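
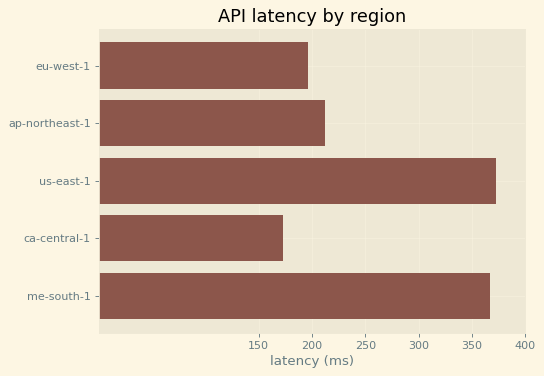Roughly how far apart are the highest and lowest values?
≈ 200

Max us-east-1 ≈ 350, min ca-central-1 ≈ 150; range ≈ 200.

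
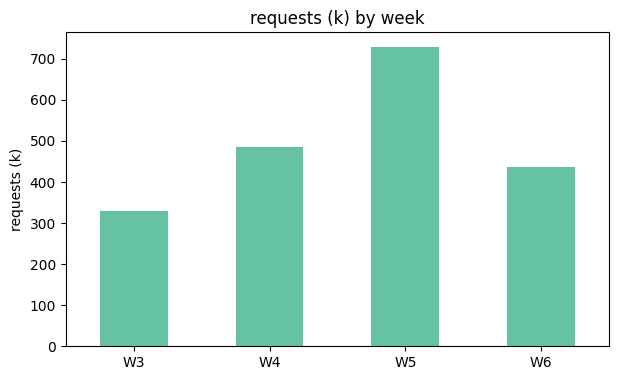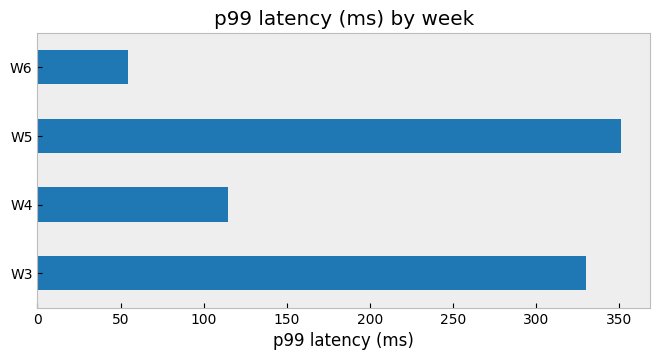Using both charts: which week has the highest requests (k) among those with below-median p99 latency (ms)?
W4

Chart 2 median p99 latency (ms) ≈ 200; below-median weeks: W4, W6. Among those, W4 has the highest requests (k) (≈ 500).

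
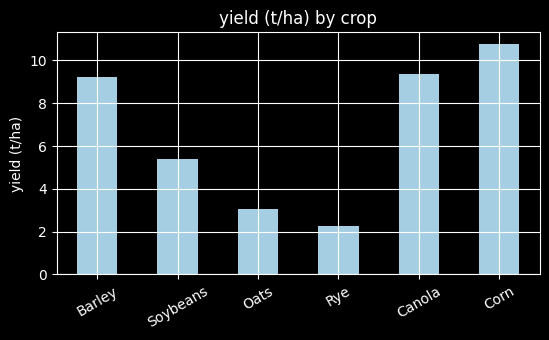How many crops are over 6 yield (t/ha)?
3

Above 6: Barley, Canola, Corn.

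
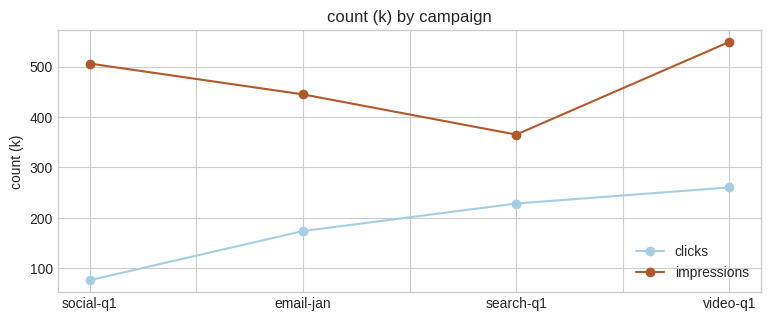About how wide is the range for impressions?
≈ 200

Max video-q1 ≈ 550, min search-q1 ≈ 350; range ≈ 200.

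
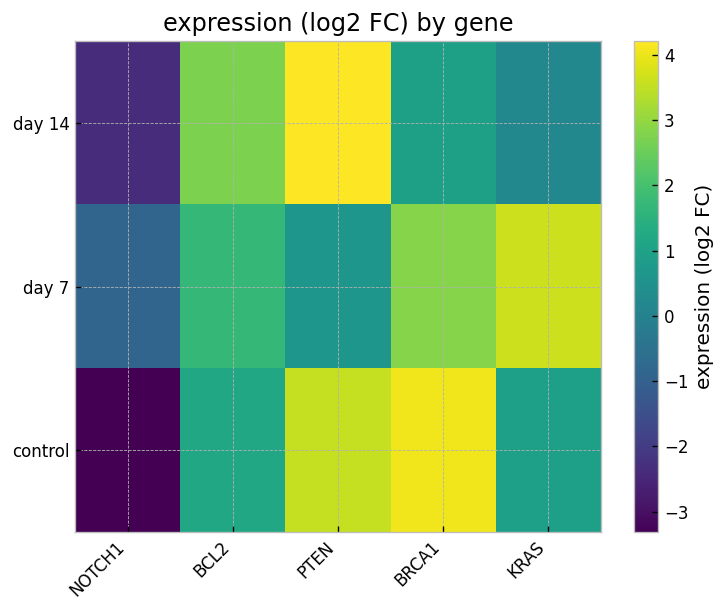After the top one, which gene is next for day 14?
BCL2

Top 3 for day 14: PTEN ≈ 4, BCL2 ≈ 3, BRCA1 ≈ 1.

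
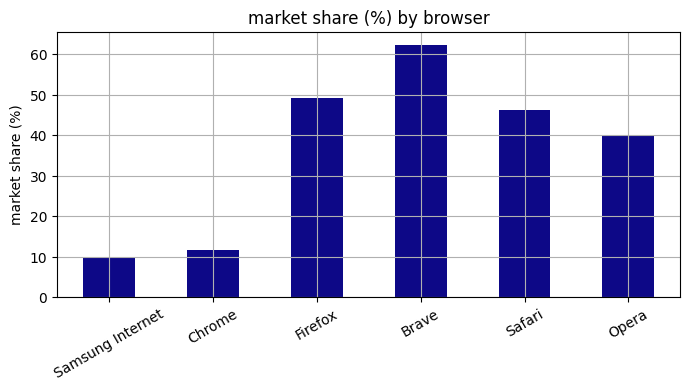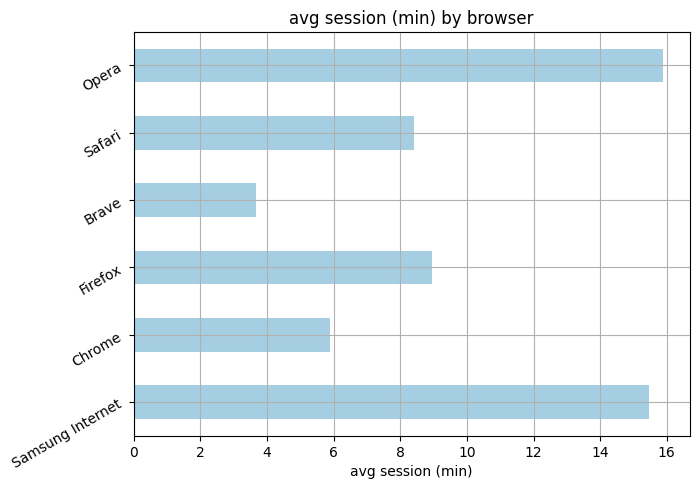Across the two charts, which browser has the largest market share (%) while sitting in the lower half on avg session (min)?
Chart 2 median avg session (min) ≈ 8; below-median browsers: Chrome, Brave, Safari. Among those, Brave has the highest market share (%) (≈ 60).

Brave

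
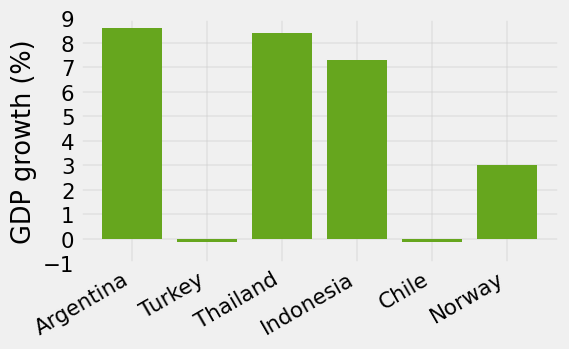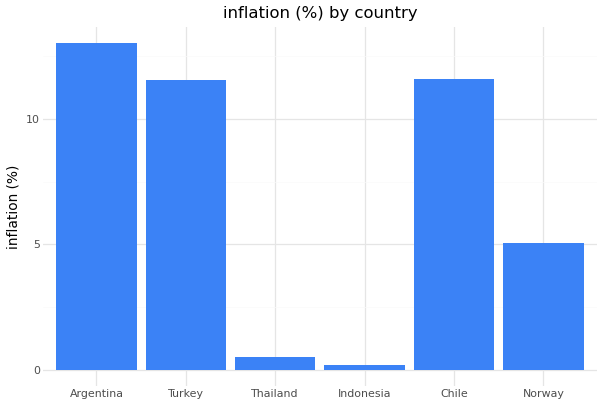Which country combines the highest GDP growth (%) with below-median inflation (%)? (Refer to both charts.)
Thailand

Chart 2 median inflation (%) ≈ 8; below-median countries: Thailand, Indonesia, Norway. Among those, Thailand has the highest GDP growth (%) (≈ 8).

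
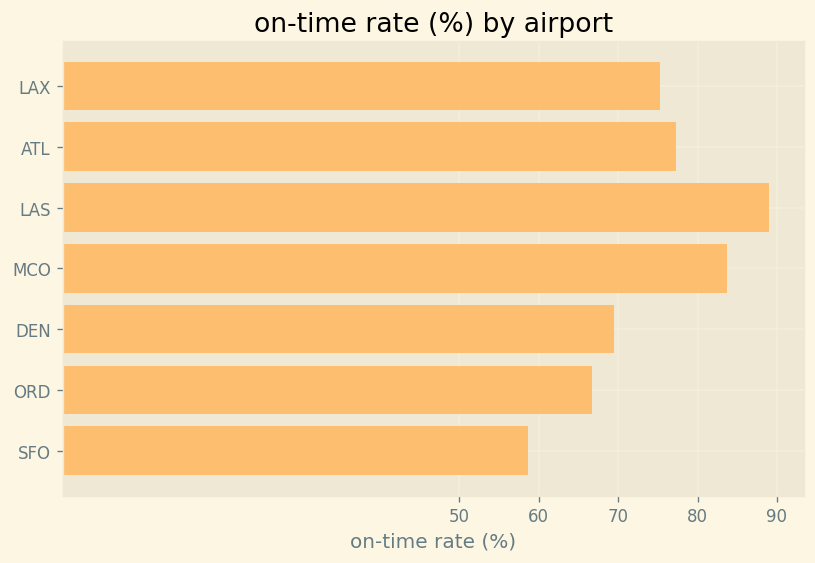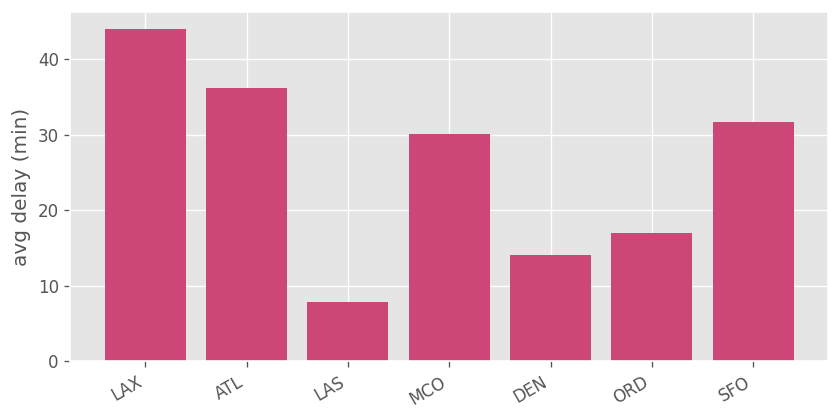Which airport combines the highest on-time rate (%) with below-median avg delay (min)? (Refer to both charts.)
Chart 2 median avg delay (min) ≈ 30; below-median airports: LAS, DEN, ORD. Among those, LAS has the highest on-time rate (%) (≈ 90).

LAS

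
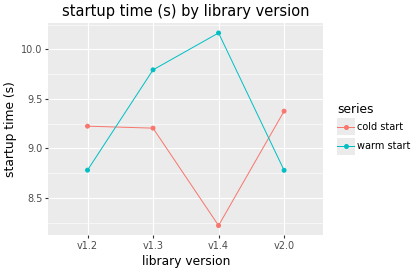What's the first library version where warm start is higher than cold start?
v1.3

v1.2: warm start ≈ 8.8 vs cold start ≈ 9.2 (not yet); v1.3: warm start ≈ 9.8 vs cold start ≈ 9.2 (first crossover).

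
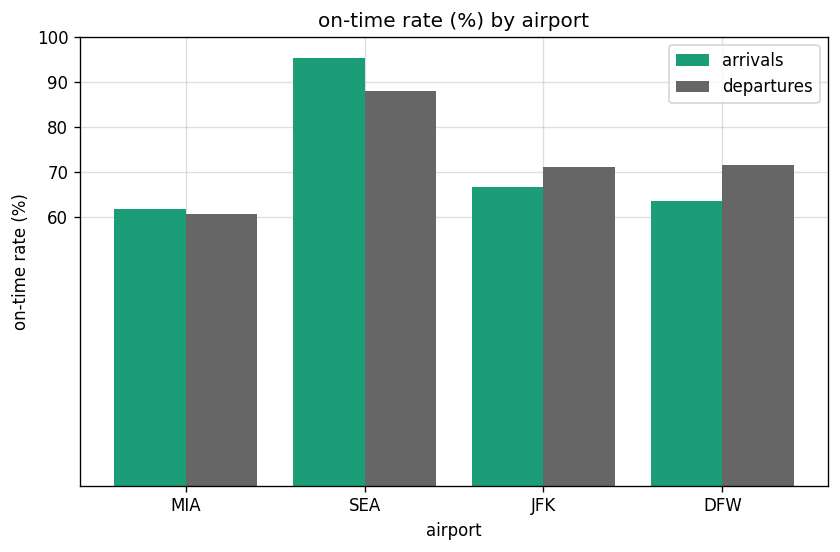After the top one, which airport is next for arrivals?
Top 3 for arrivals: SEA ≈ 100, JFK ≈ 70, DFW ≈ 60.

JFK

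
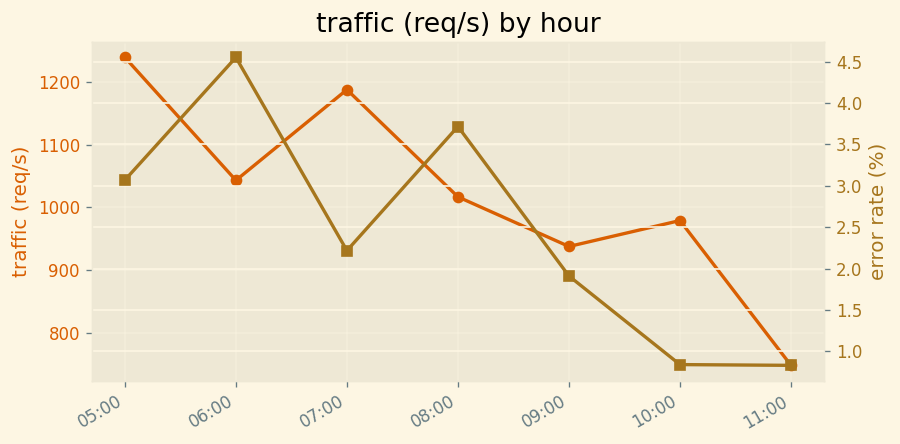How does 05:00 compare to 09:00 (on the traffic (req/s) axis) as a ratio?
≈ 1.32×

05:00 ≈ 1250, 09:00 ≈ 950; 1250/950 ≈ 1.32.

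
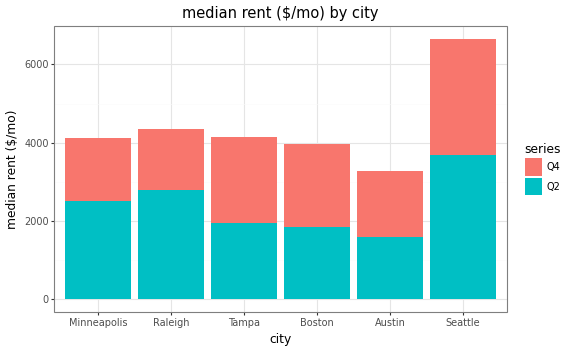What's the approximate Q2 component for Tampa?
≈ 2000

Q2 top ≈ 2000, bottom ≈ 0; segment ≈ 2000.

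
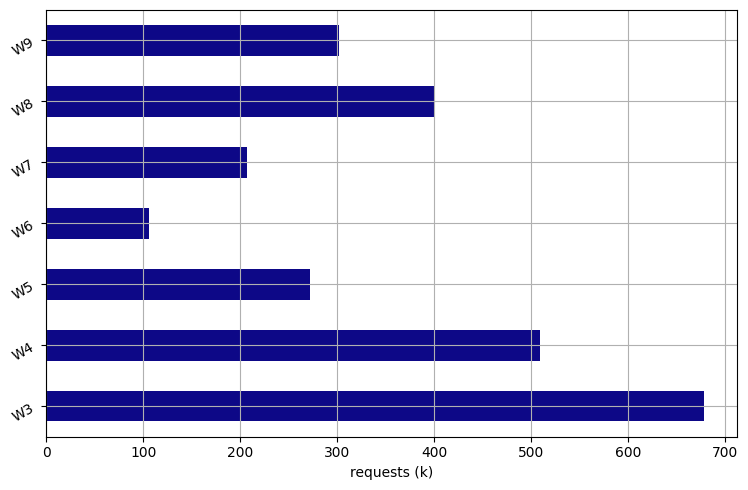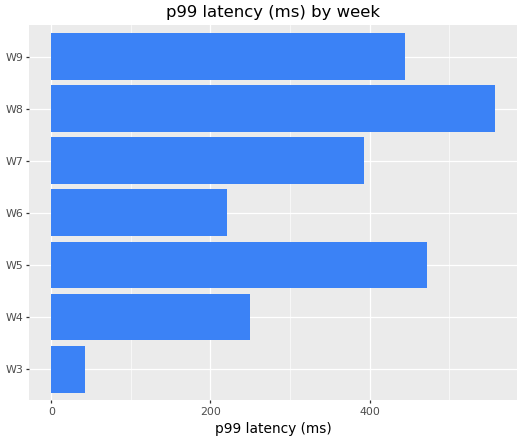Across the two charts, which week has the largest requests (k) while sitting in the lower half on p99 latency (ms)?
Chart 2 median p99 latency (ms) ≈ 400; below-median weeks: W3, W4, W6. Among those, W3 has the highest requests (k) (≈ 700).

W3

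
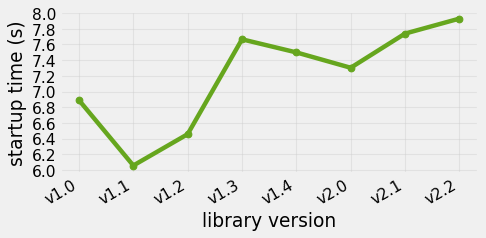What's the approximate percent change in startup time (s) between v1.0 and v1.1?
≈ -11.8%

v1.0 ≈ 6.8, v1.1 ≈ 6.0; (6.0 − 6.8) / 6.8 ≈ -11.8%.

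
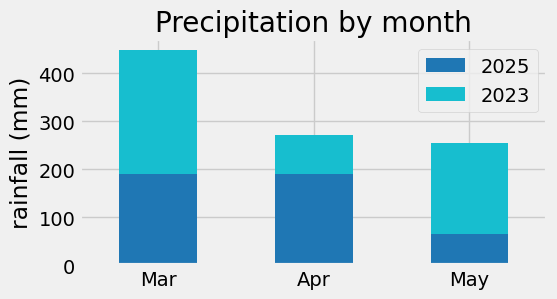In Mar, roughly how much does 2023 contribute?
≈ 250

2023 top ≈ 450, bottom ≈ 200; segment ≈ 250.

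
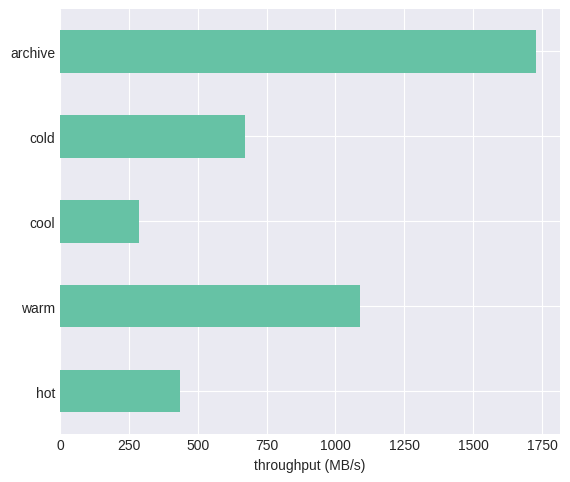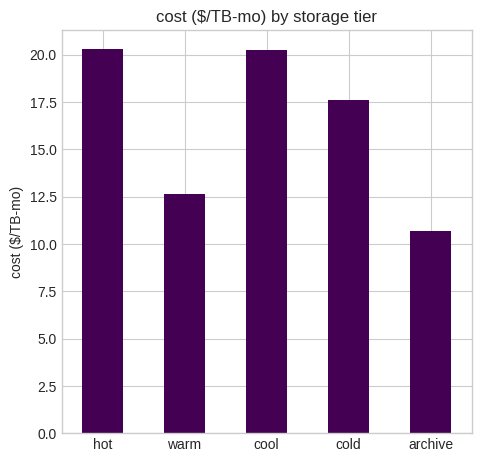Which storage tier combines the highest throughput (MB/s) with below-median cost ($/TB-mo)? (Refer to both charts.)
archive

Chart 2 median cost ($/TB-mo) ≈ 18; below-median storage tiers: warm, archive. Among those, archive has the highest throughput (MB/s) (≈ 1800).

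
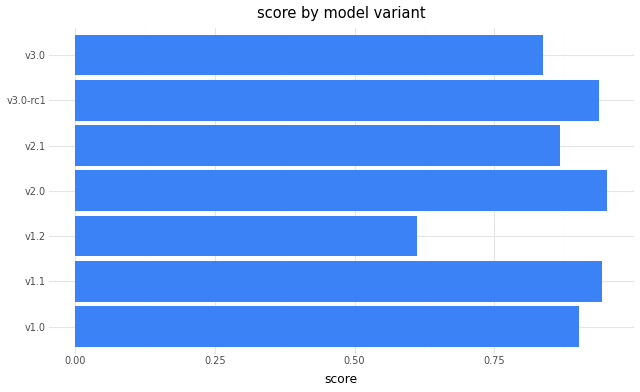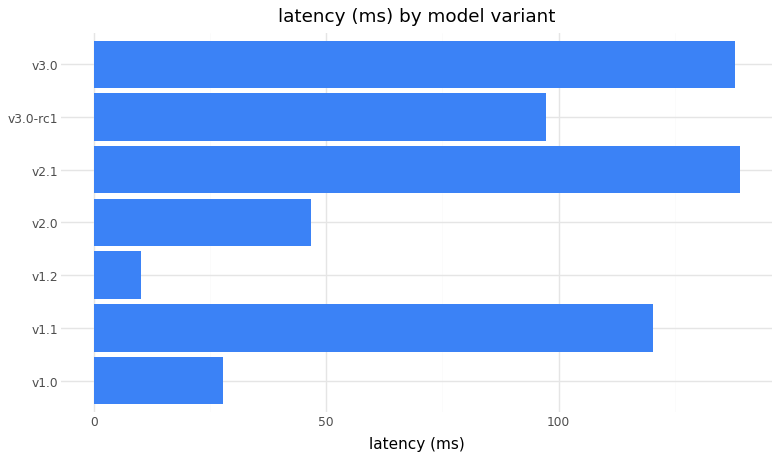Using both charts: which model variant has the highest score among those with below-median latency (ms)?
v2.0

Chart 2 median latency (ms) ≈ 100; below-median model variants: v1.0, v1.2, v2.0. Among those, v2.0 has the highest score (≈ 1).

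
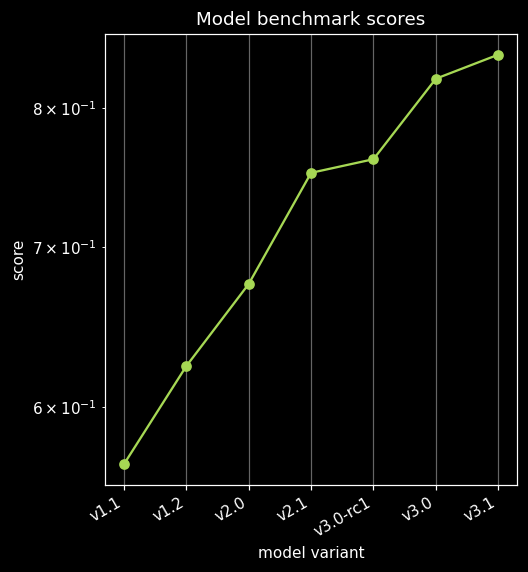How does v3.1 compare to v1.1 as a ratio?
≈ 1.55×

v3.1 ≈ 0.85, v1.1 ≈ 0.55; 0.85/0.55 ≈ 1.55.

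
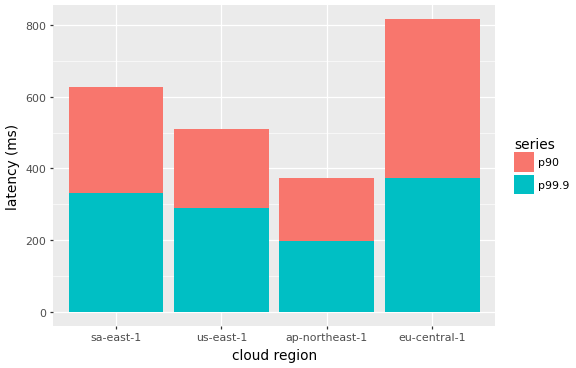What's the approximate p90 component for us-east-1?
≈ 200

p90 top ≈ 500, bottom ≈ 300; segment ≈ 200.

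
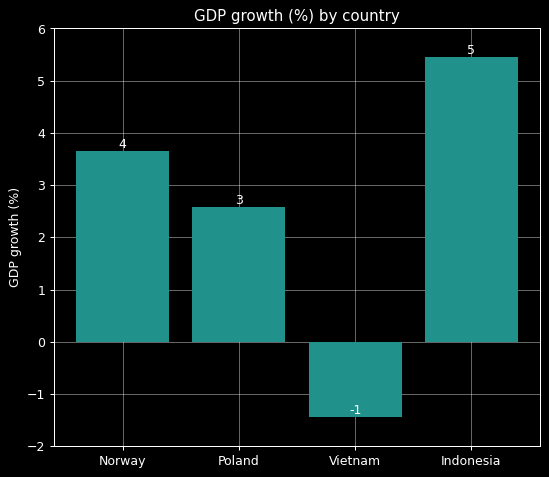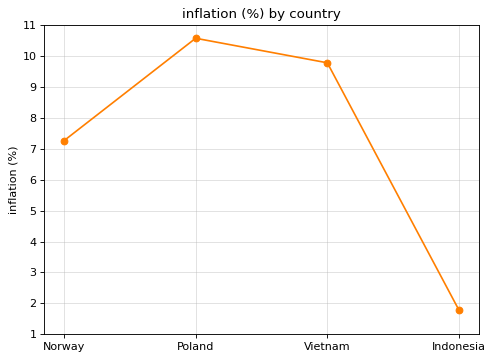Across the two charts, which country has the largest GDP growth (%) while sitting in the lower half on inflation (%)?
Indonesia

Chart 2 median inflation (%) ≈ 9; below-median countries: Norway, Indonesia. Among those, Indonesia has the highest GDP growth (%) (≈ 5).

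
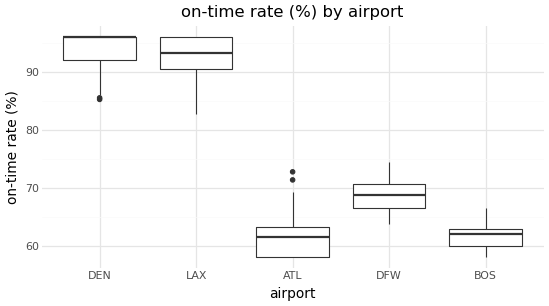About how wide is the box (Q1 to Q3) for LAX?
Q3 ≈ 95, Q1 ≈ 90; IQR ≈ 5.

≈ 5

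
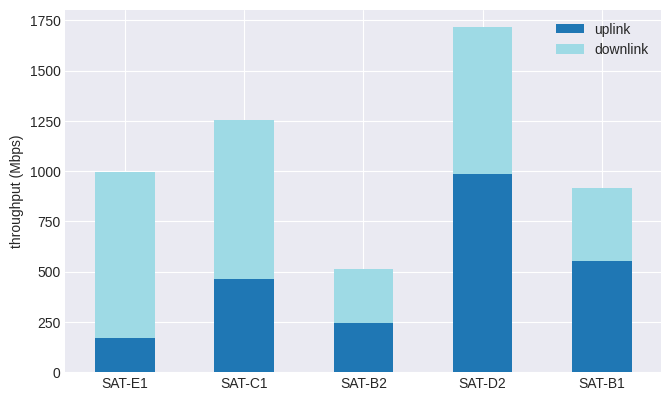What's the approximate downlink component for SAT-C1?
≈ 800

downlink top ≈ 1200, bottom ≈ 400; segment ≈ 800.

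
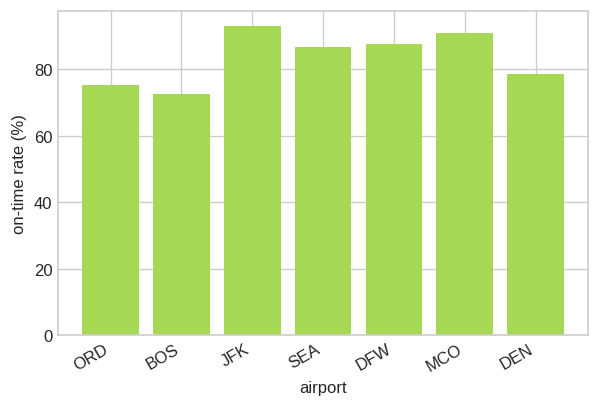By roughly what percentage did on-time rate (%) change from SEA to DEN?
SEA ≈ 90, DEN ≈ 80; (80 − 90) / 90 ≈ -11.1%.

≈ -11.1%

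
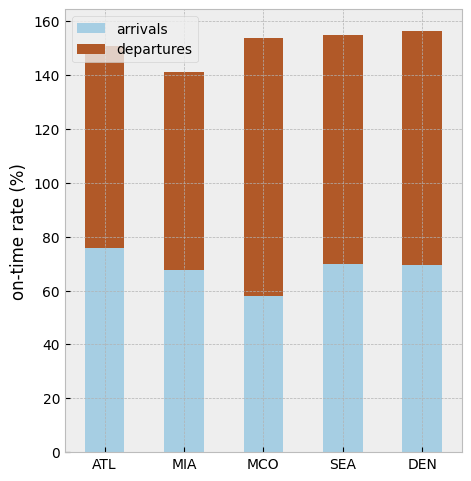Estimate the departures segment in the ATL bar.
departures top ≈ 160, bottom ≈ 80; segment ≈ 80.

≈ 80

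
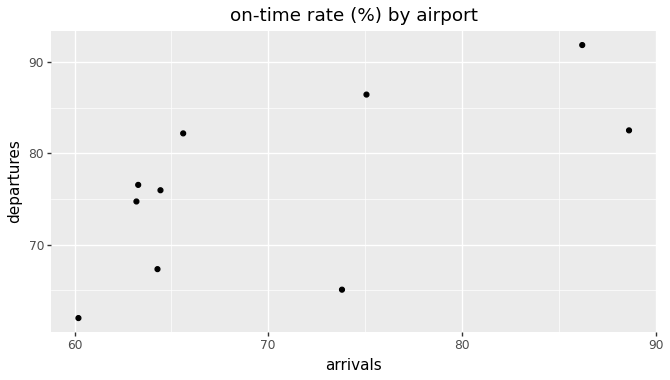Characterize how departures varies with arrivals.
Points are positively correlated; moderate (|r| ≈ 0.6).

positive, moderate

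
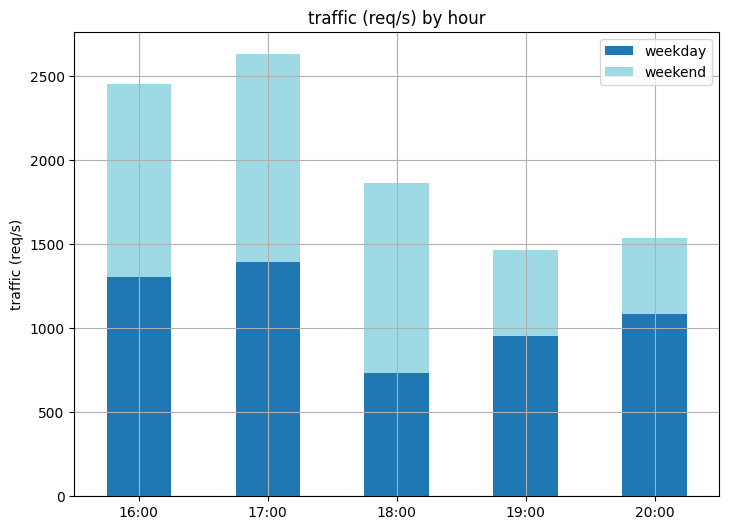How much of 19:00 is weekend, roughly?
≈ 500

weekend top ≈ 1500, bottom ≈ 1000; segment ≈ 500.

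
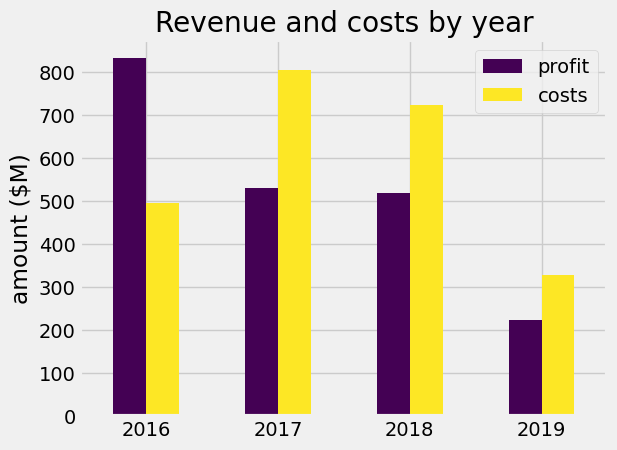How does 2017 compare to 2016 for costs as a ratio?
≈ 1.6×

2017 ≈ 800, 2016 ≈ 500; 800/500 ≈ 1.6.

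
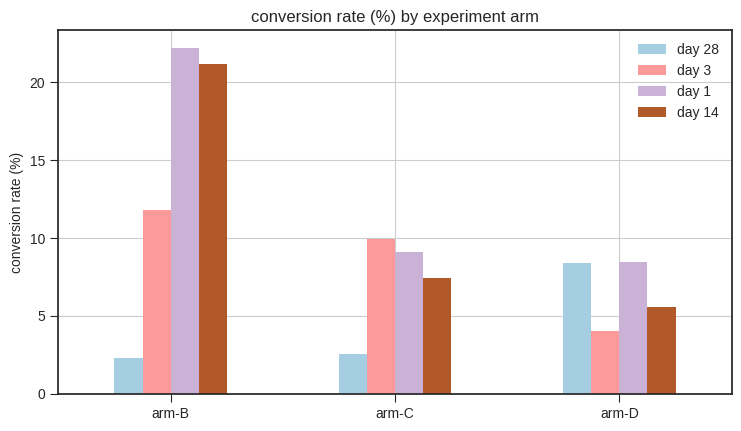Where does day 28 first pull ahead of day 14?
arm-C: day 28 ≈ 2 vs day 14 ≈ 8 (not yet); arm-D: day 28 ≈ 8 vs day 14 ≈ 6 (first crossover).

arm-D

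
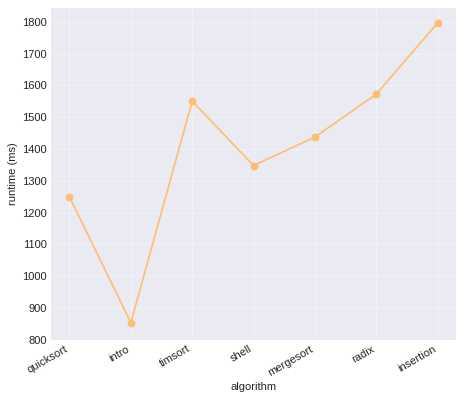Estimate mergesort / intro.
≈ 1.56×

mergesort ≈ 1400, intro ≈ 900; 1400/900 ≈ 1.56.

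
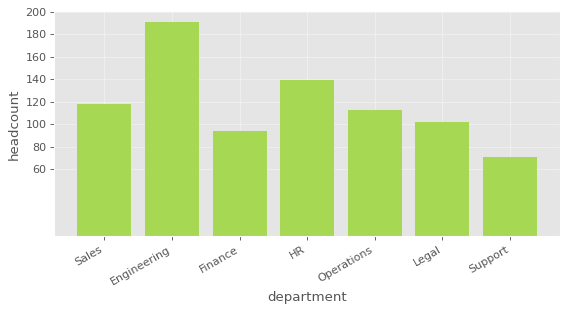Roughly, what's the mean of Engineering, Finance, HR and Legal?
(200 + 100 + 140 + 100) / 4 ≈ 135.

≈ 135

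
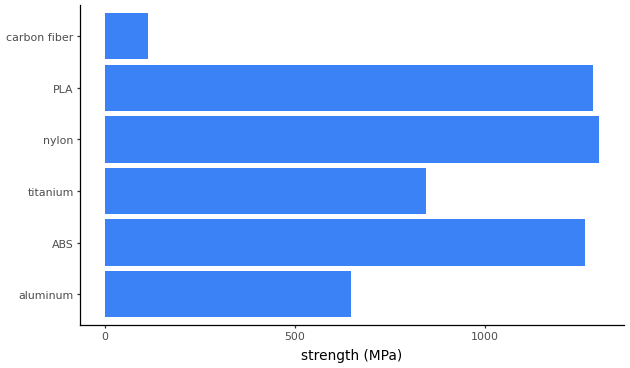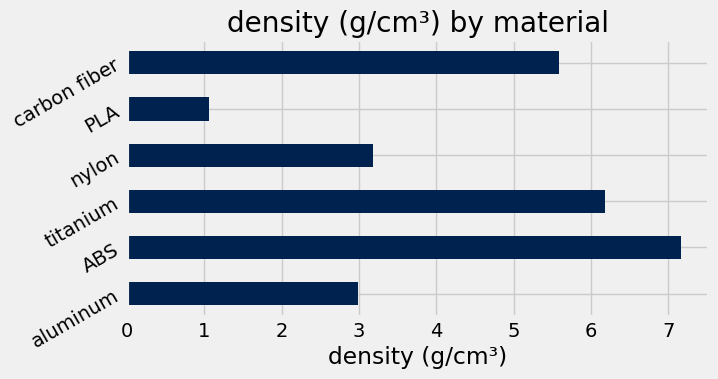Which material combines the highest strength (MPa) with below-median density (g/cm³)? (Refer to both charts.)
Chart 2 median density (g/cm³) ≈ 4; below-median materials: aluminum, nylon, PLA. Among those, nylon has the highest strength (MPa) (≈ 1400).

nylon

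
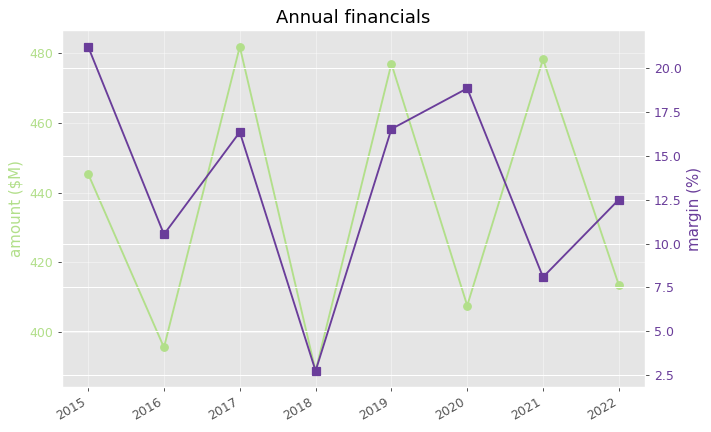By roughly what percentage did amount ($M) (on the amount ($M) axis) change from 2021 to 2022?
≈ -14.6%

2021 ≈ 480, 2022 ≈ 410; (410 − 480) / 480 ≈ -14.6%.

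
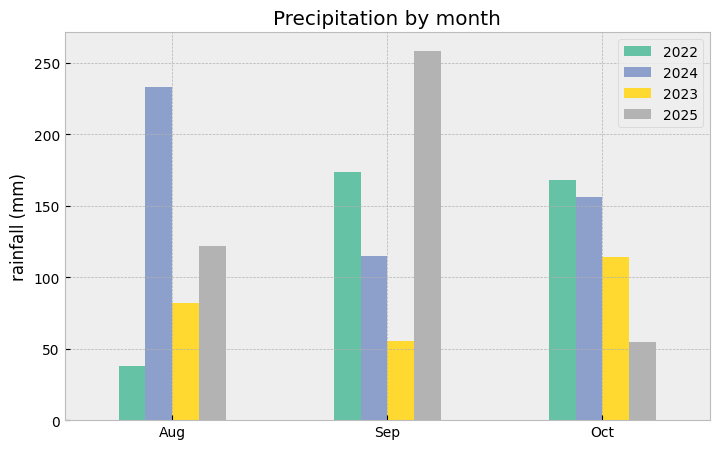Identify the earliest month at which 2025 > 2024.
Sep

Aug: 2025 ≈ 125 vs 2024 ≈ 225 (not yet); Sep: 2025 ≈ 250 vs 2024 ≈ 125 (first crossover).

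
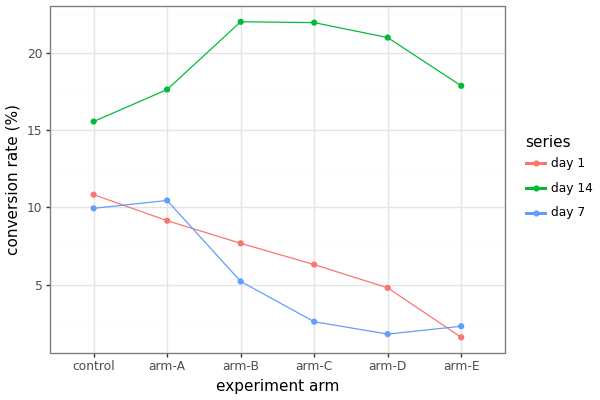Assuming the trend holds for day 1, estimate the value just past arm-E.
Last three: 6, 4, 2 → slope ≈ -2/step → next ≈ 0.

≈ 0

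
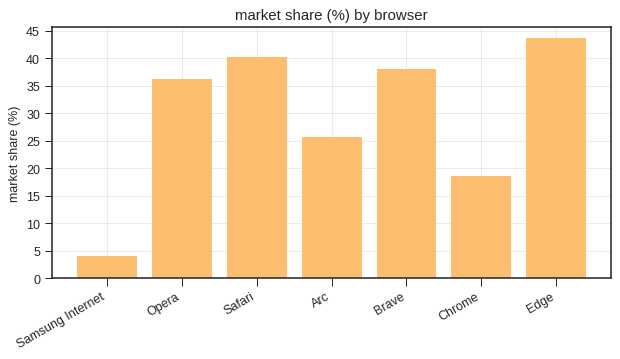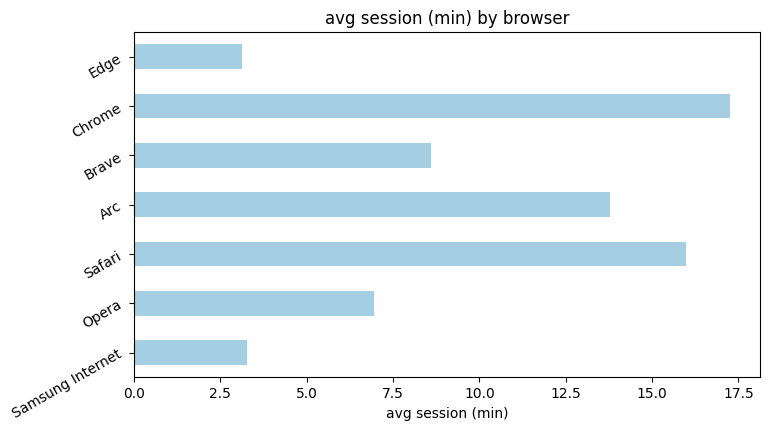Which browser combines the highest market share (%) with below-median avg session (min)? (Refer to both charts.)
Chart 2 median avg session (min) ≈ 8; below-median browsers: Samsung Internet, Opera, Edge. Among those, Edge has the highest market share (%) (≈ 45).

Edge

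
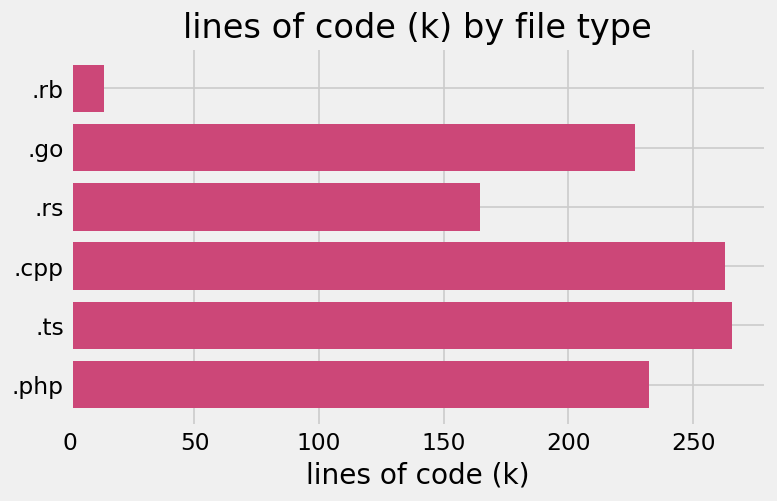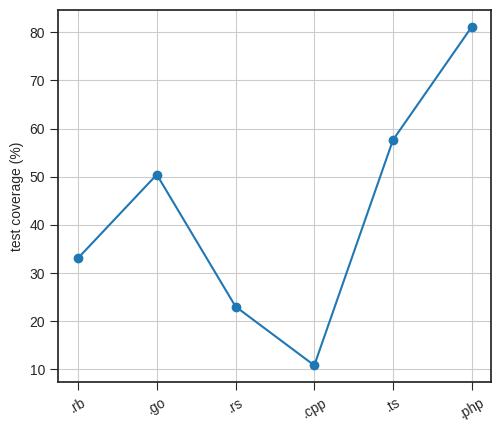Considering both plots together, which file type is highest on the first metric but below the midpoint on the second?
Chart 2 median test coverage (%) ≈ 40; below-median file types: .rb, .rs, .cpp. Among those, .cpp has the highest lines of code (k) (≈ 275).

.cpp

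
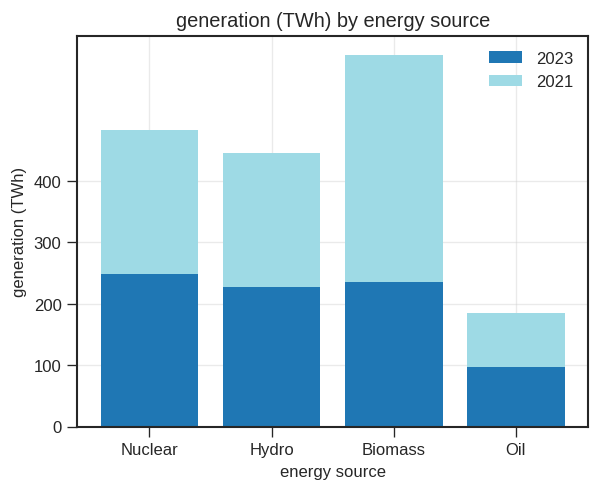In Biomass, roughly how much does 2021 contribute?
≈ 400

2021 top ≈ 600, bottom ≈ 200; segment ≈ 400.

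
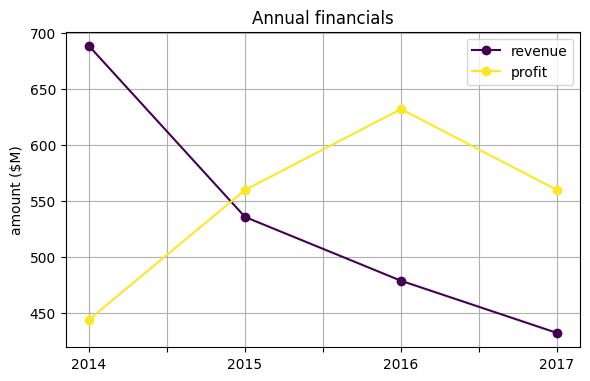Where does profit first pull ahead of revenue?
2015

2014: profit ≈ 450 vs revenue ≈ 700 (not yet); 2015: profit ≈ 550 vs revenue ≈ 525 (first crossover).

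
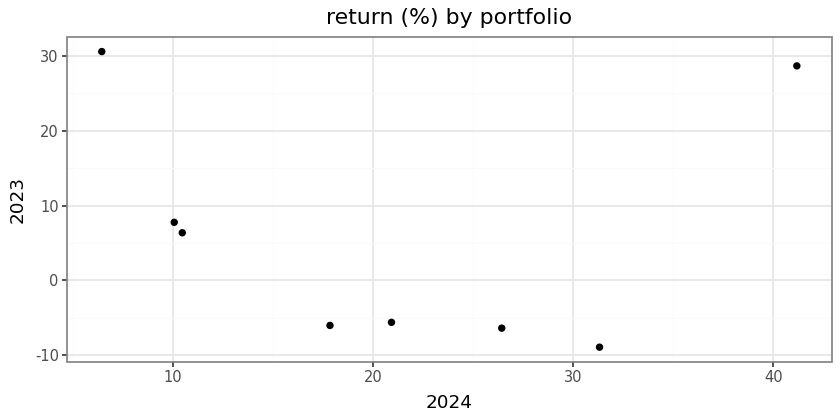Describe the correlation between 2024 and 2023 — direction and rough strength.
no clear correlation

Points are roughly uncorrelated; weak (|r| ≈ 0.1).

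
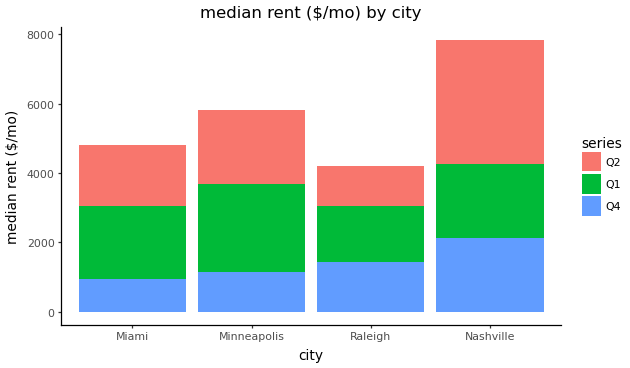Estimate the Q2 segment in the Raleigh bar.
Q2 top ≈ 4000, bottom ≈ 3000; segment ≈ 1000.

≈ 1000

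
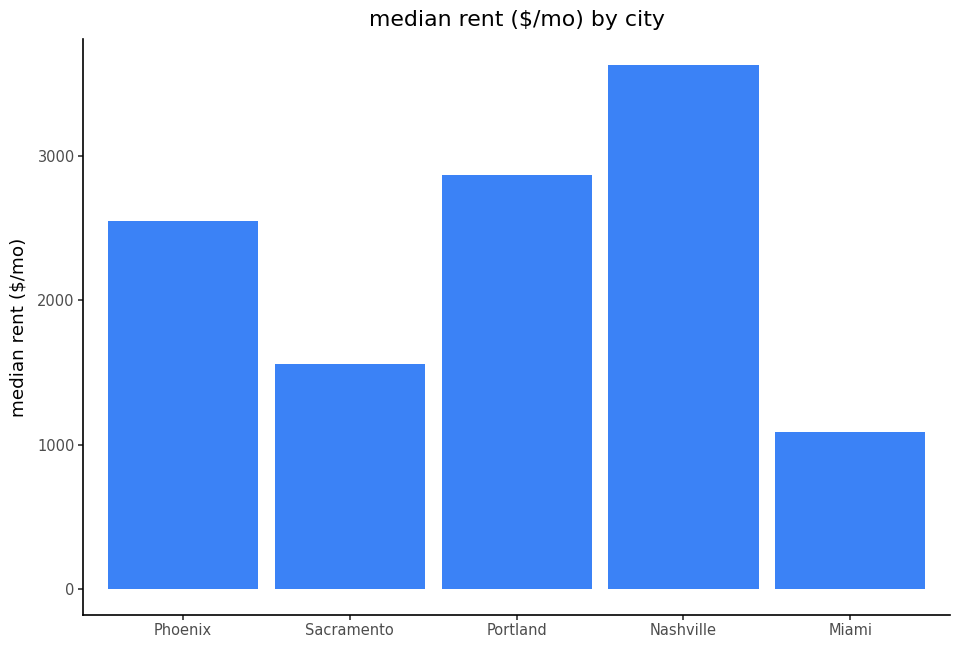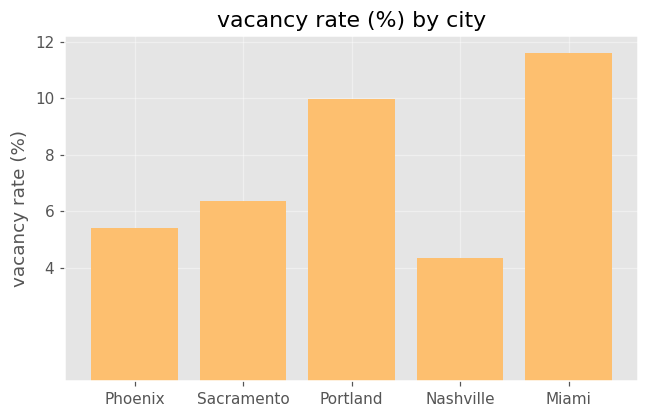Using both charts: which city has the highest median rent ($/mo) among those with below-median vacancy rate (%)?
Nashville

Chart 2 median vacancy rate (%) ≈ 6; below-median cities: Phoenix, Nashville. Among those, Nashville has the highest median rent ($/mo) (≈ 3500).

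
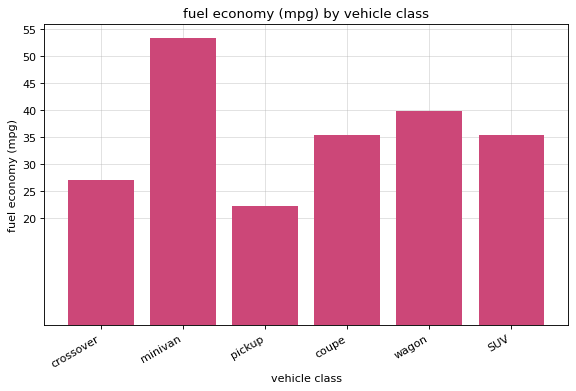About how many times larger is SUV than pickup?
≈ 1.75×

SUV ≈ 35, pickup ≈ 20; 35/20 ≈ 1.75.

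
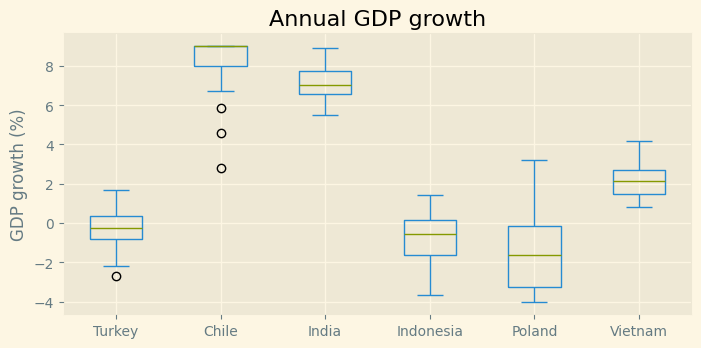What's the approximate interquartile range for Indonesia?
Q3 ≈ 0, Q1 ≈ -2; IQR ≈ 2.

≈ 2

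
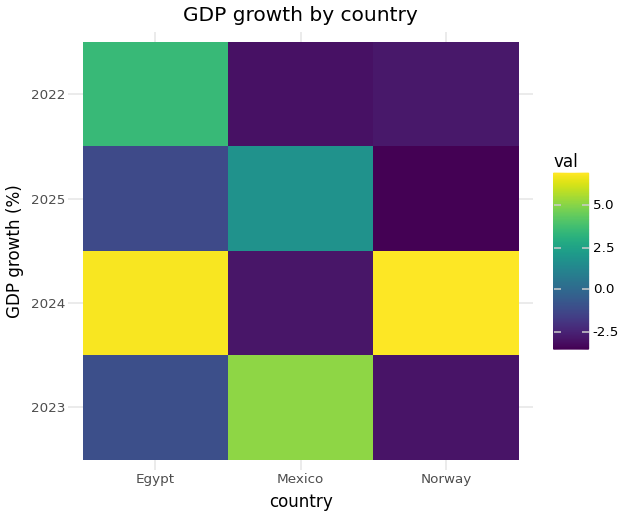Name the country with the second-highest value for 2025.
Top 3 for 2025: Mexico ≈ 2, Egypt ≈ -1, Norway ≈ -4.

Egypt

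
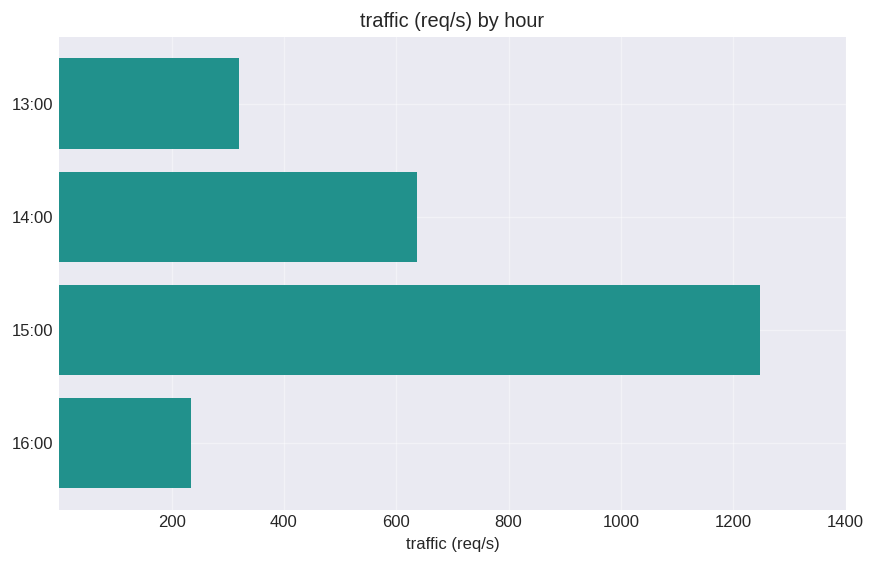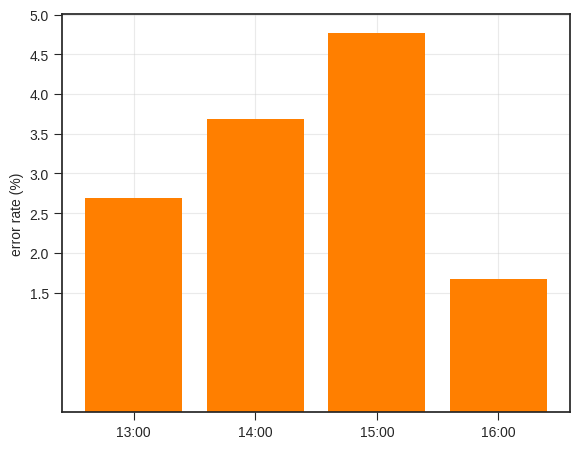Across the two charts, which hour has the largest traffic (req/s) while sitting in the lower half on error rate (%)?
13:00

Chart 2 median error rate (%) ≈ 3; below-median hours: 13:00, 16:00. Among those, 13:00 has the highest traffic (req/s) (≈ 400).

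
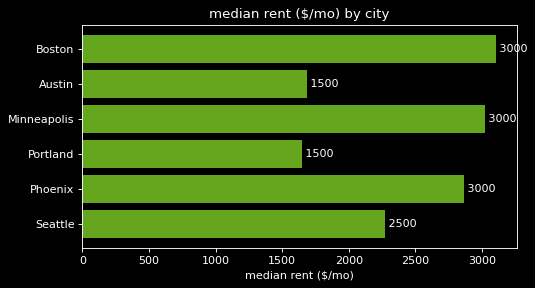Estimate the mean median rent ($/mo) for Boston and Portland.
(3000 + 1500) / 2 ≈ 2250.

≈ 2250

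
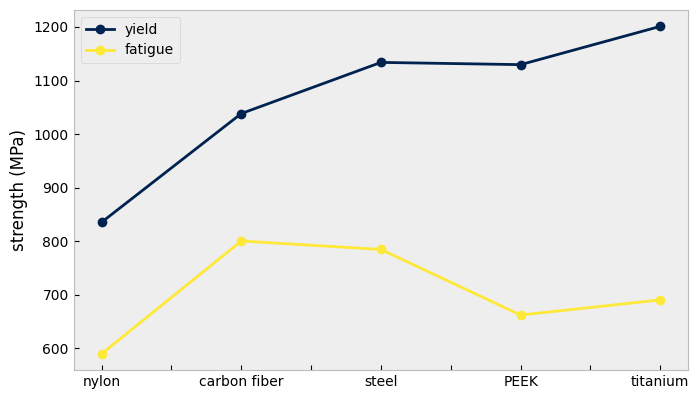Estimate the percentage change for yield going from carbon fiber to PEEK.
≈ +10%

carbon fiber ≈ 1000, PEEK ≈ 1100; (1100 − 1000) / 1000 ≈ +10%.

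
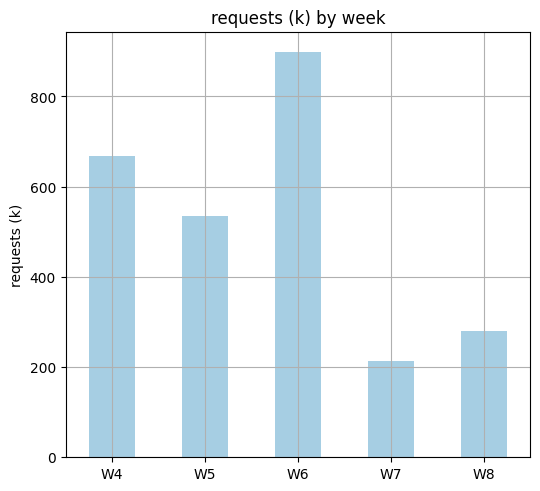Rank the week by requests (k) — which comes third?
W5

Top 4: W6 ≈ 900, W4 ≈ 700, W5 ≈ 500, W8 ≈ 300.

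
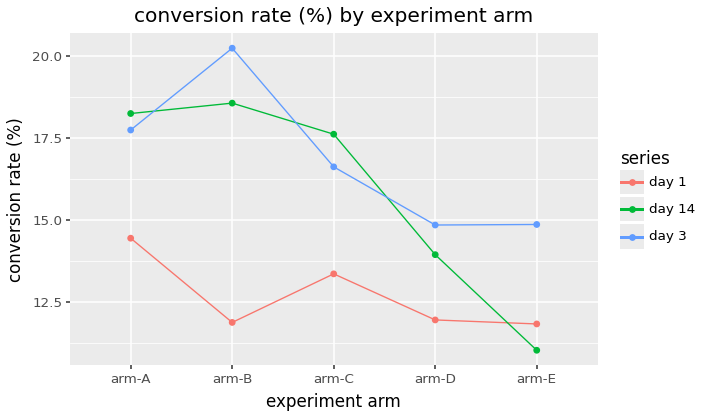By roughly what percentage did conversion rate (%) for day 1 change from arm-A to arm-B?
arm-A ≈ 14, arm-B ≈ 12; (12 − 14) / 14 ≈ -14.3%.

≈ -14.3%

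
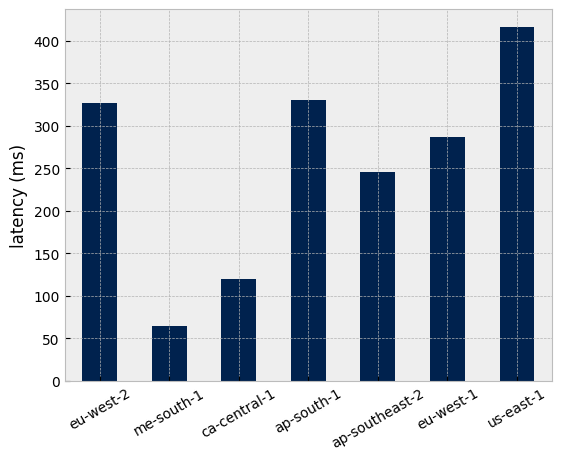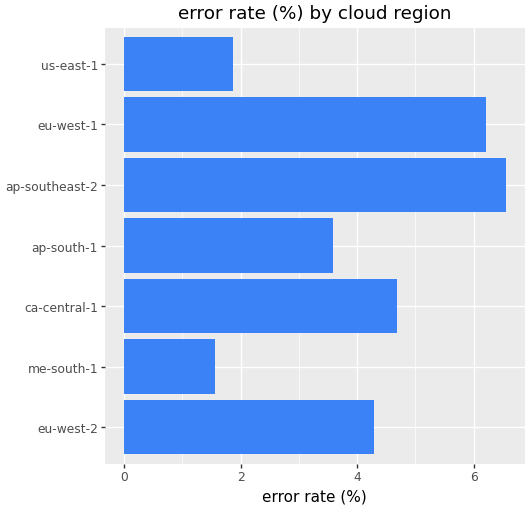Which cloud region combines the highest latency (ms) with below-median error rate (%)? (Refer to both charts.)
Chart 2 median error rate (%) ≈ 4; below-median cloud regions: me-south-1, ap-south-1, us-east-1. Among those, us-east-1 has the highest latency (ms) (≈ 400).

us-east-1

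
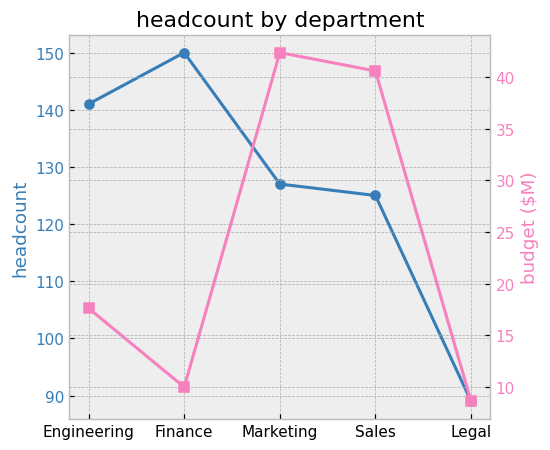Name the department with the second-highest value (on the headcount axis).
Engineering

Top 3 (on the headcount axis): Finance ≈ 150, Engineering ≈ 140, Marketing ≈ 130.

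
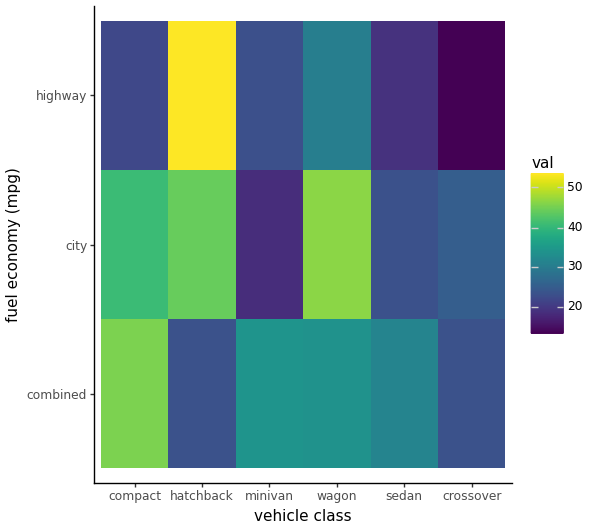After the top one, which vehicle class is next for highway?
wagon

Top 3 for highway: hatchback ≈ 55, wagon ≈ 30, minivan ≈ 25.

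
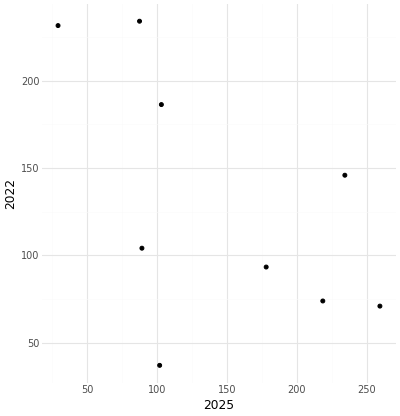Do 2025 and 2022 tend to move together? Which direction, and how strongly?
Points are negatively correlated; moderate (|r| ≈ 0.5).

negative, moderate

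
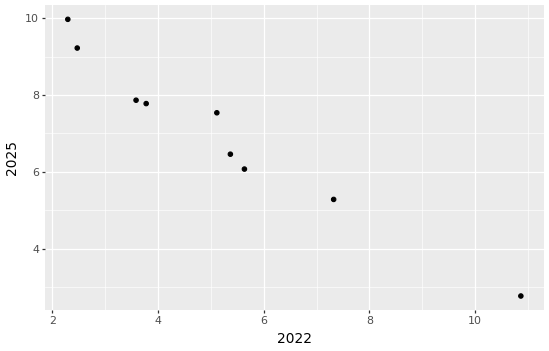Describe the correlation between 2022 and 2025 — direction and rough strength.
Points are negatively correlated; strong (|r| ≈ 1.0).

negative, strong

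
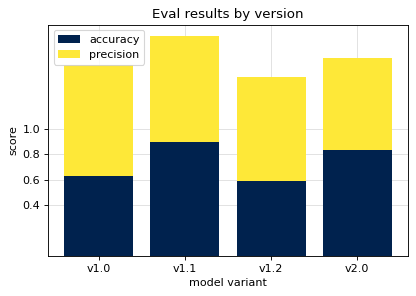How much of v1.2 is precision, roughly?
precision top ≈ 1.4, bottom ≈ 0.6; segment ≈ 0.8.

≈ 0.8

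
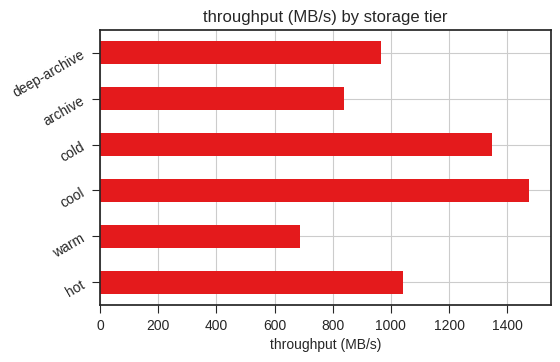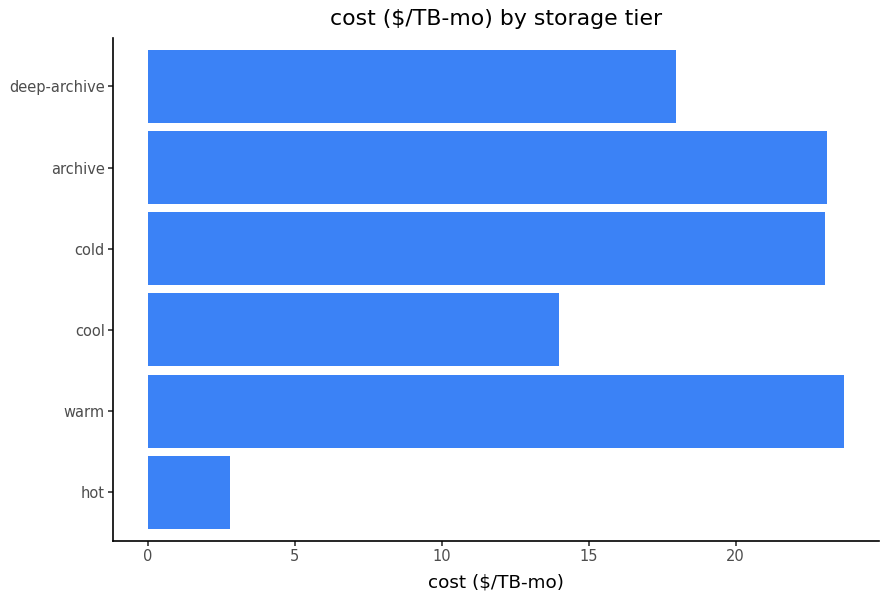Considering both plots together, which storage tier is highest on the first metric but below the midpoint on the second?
Chart 2 median cost ($/TB-mo) ≈ 20; below-median storage tiers: hot, cool, deep-archive. Among those, cool has the highest throughput (MB/s) (≈ 1400).

cool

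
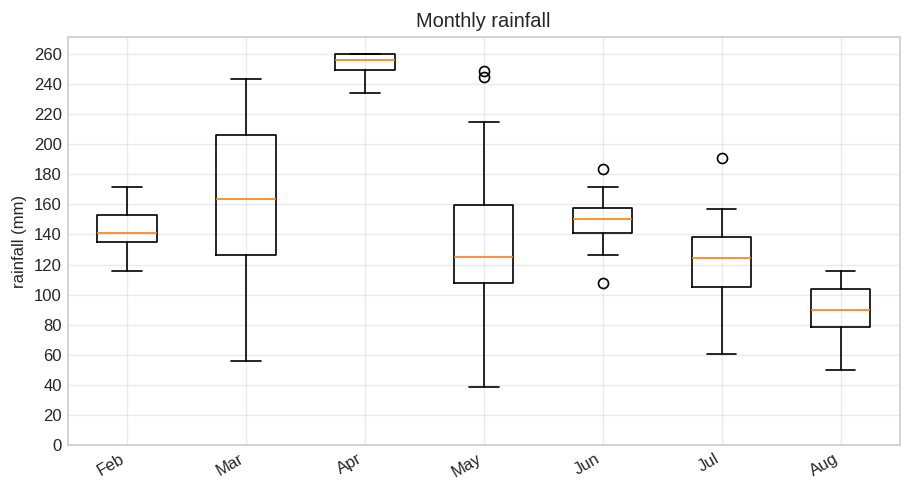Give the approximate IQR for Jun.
Q3 ≈ 160, Q1 ≈ 140; IQR ≈ 20.

≈ 20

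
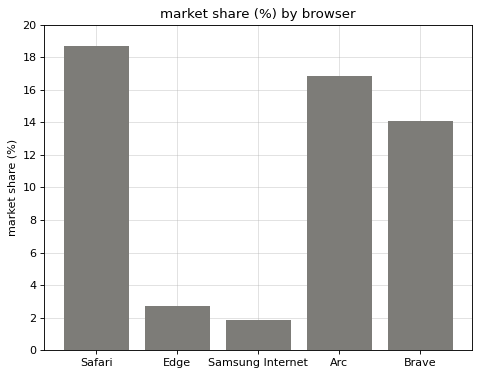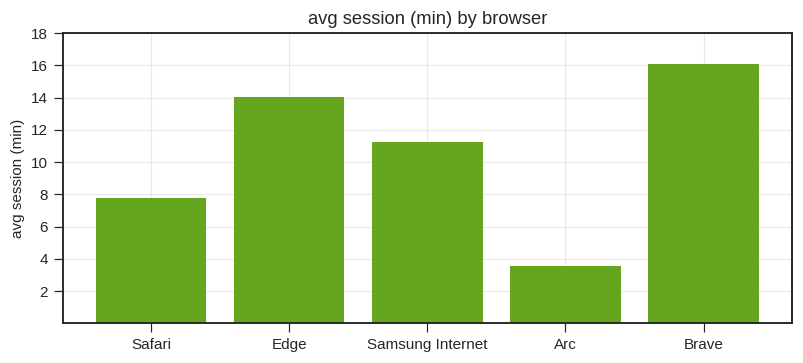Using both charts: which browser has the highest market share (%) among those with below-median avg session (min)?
Safari

Chart 2 median avg session (min) ≈ 12; below-median browsers: Safari, Arc. Among those, Safari has the highest market share (%) (≈ 18).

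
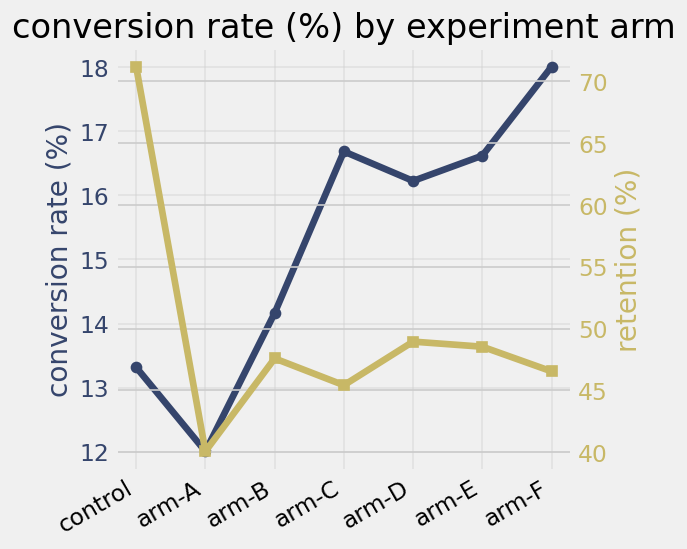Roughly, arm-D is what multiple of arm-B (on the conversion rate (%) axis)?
arm-D ≈ 16, arm-B ≈ 14; 16/14 ≈ 1.14.

≈ 1.14×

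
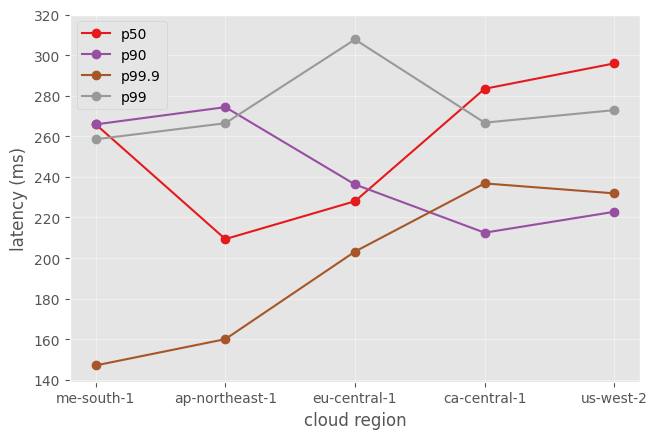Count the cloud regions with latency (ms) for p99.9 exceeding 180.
3

Above 180: eu-central-1, ca-central-1, us-west-2.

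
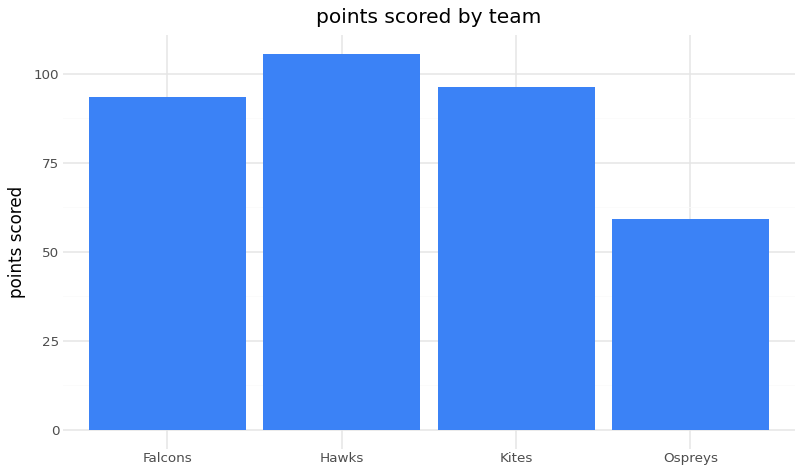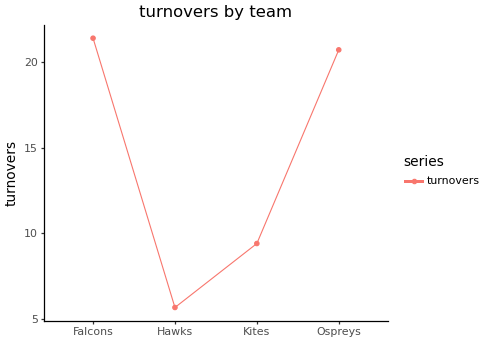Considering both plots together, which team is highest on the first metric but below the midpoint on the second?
Chart 2 median turnovers ≈ 16; below-median teams: Hawks, Kites. Among those, Hawks has the highest points scored (≈ 110).

Hawks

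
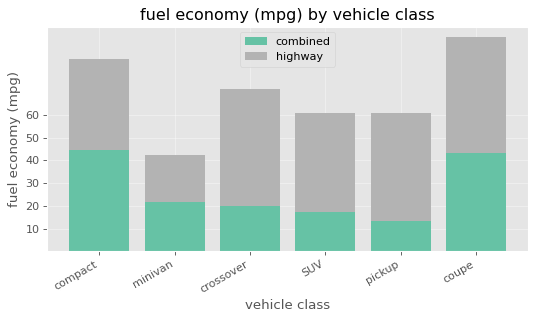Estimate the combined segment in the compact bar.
≈ 40

combined top ≈ 40, bottom ≈ 0; segment ≈ 40.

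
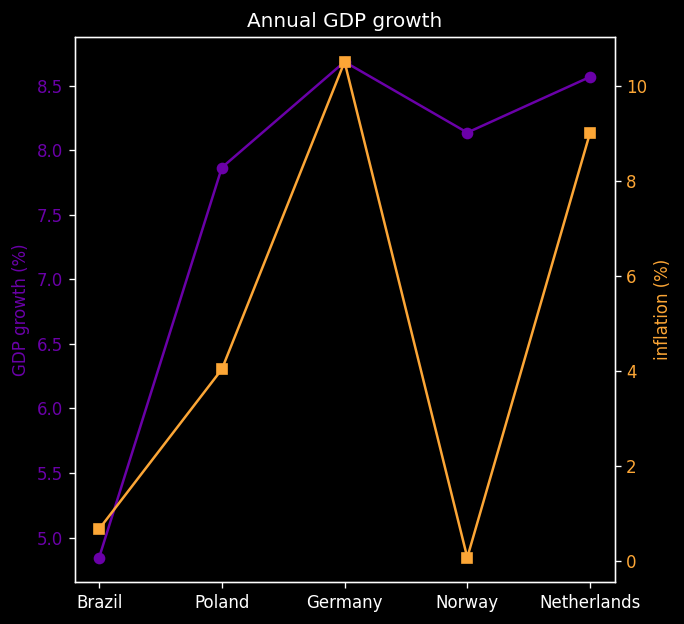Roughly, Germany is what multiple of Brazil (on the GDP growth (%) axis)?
≈ 1.7×

Germany ≈ 8.5, Brazil ≈ 5.0; 8.5/5.0 ≈ 1.7.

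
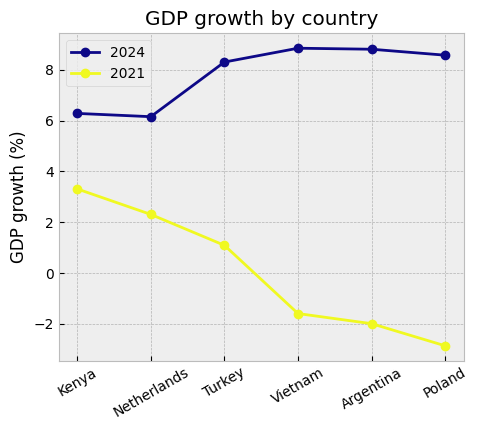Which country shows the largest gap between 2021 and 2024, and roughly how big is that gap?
Poland, ≈ 12 %

Poland: 2021 ≈ -3, 2024 ≈ 9 → gap ≈ 12. Next-largest (Argentina) is only ≈ 11.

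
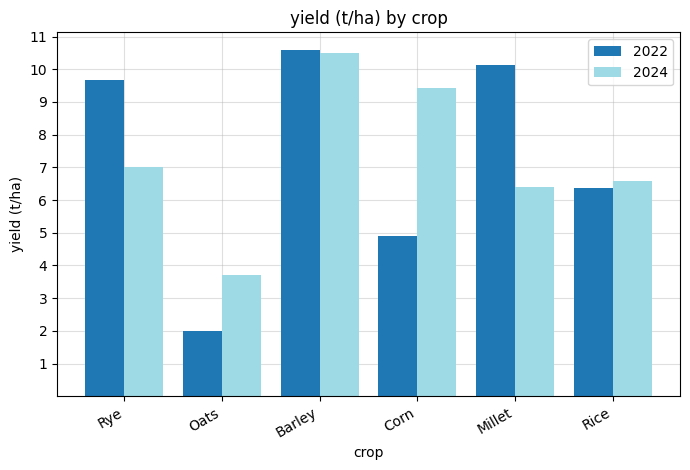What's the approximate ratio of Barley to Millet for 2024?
≈ 1.67×

Barley ≈ 10, Millet ≈ 6; 10/6 ≈ 1.67.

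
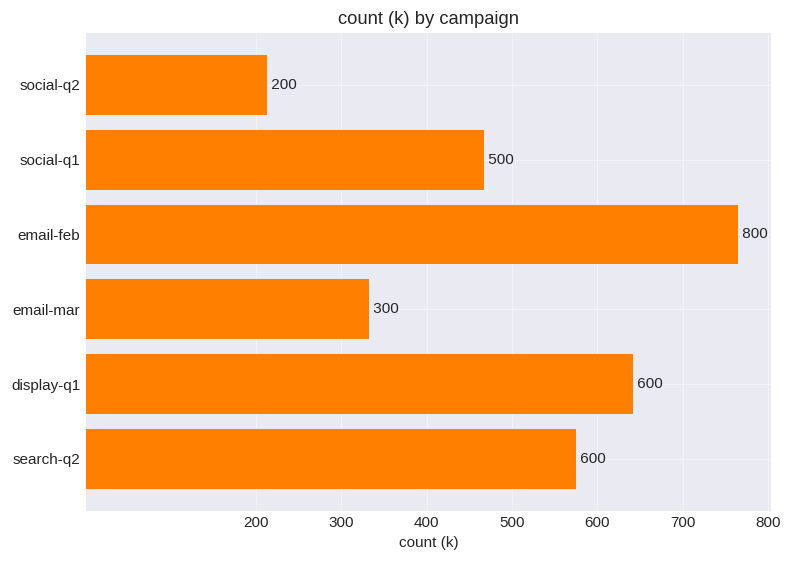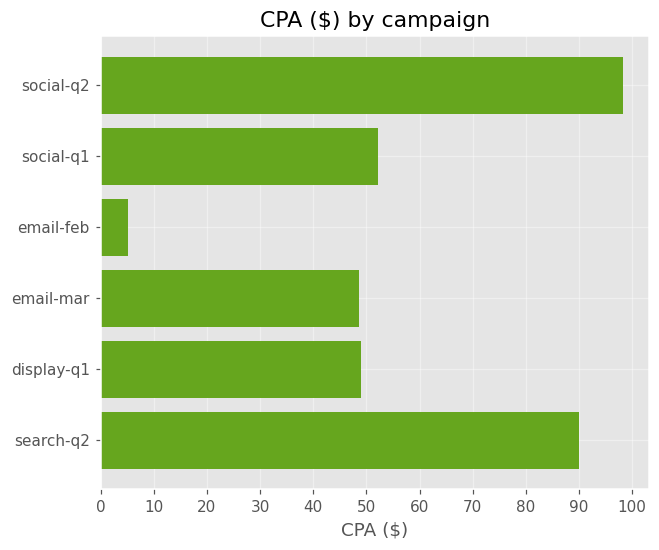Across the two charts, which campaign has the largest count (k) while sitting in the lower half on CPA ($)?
email-feb

Chart 2 median CPA ($) ≈ 50; below-median campaigns: email-feb, email-mar, display-q1. Among those, email-feb has the highest count (k) (≈ 800).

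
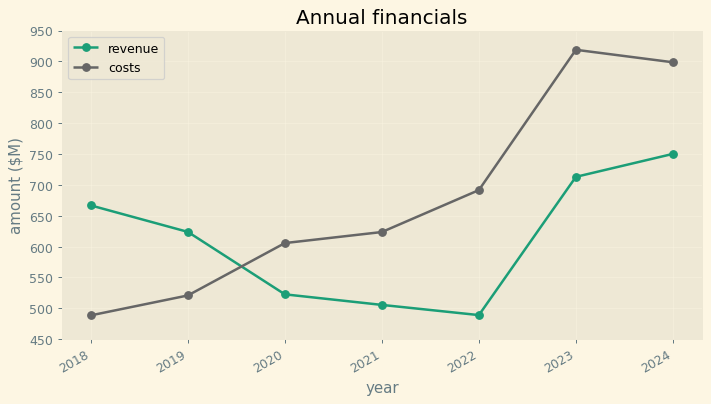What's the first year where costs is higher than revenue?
2019: costs ≈ 500 vs revenue ≈ 600 (not yet); 2020: costs ≈ 600 vs revenue ≈ 500 (first crossover).

2020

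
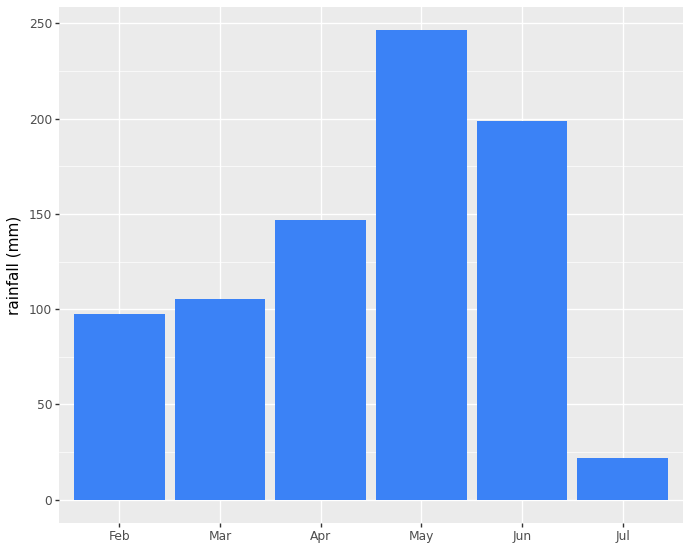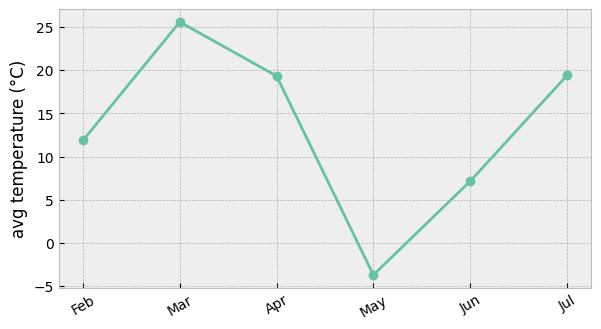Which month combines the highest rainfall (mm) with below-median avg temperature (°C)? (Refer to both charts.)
May

Chart 2 median avg temperature (°C) ≈ 15; below-median months: Feb, May, Jun. Among those, May has the highest rainfall (mm) (≈ 250).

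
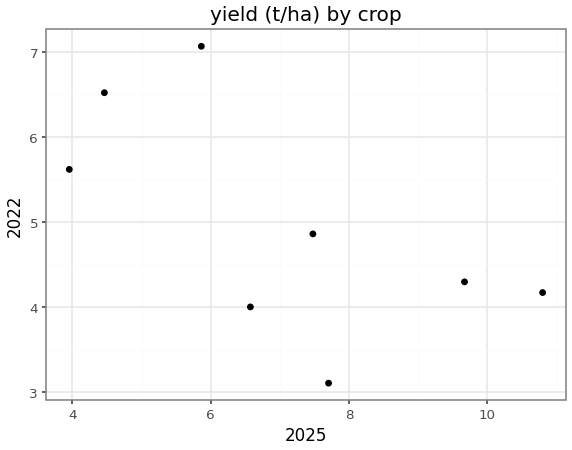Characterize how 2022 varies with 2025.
negative, moderate

Points are negatively correlated; moderate (|r| ≈ 0.6).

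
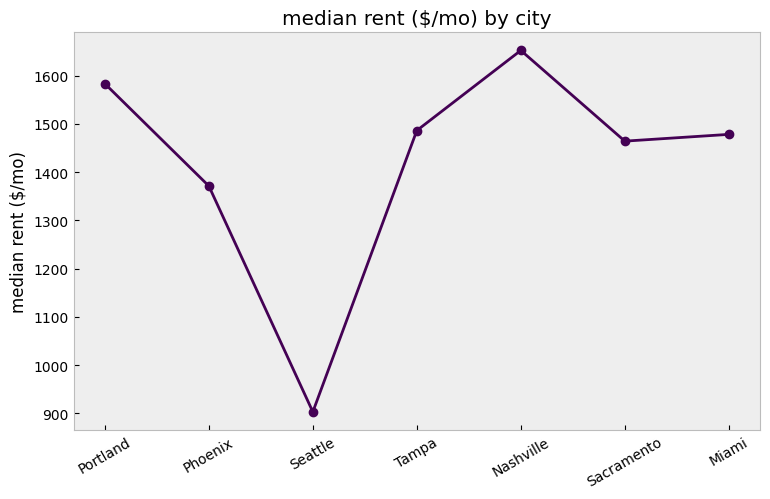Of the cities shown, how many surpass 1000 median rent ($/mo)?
6

Above 1000: Portland, Phoenix, Tampa, Nashville, Sacramento, Miami.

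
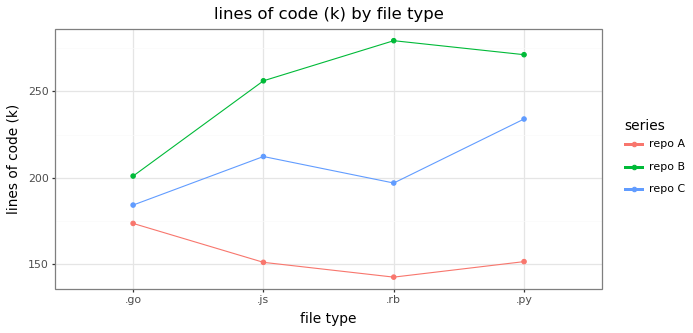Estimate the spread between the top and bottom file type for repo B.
Max .rb ≈ 280, min .go ≈ 200; range ≈ 80.

≈ 80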